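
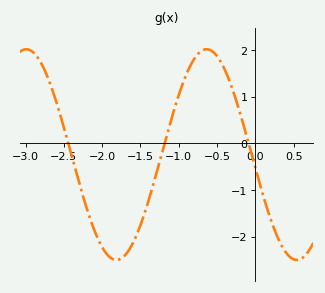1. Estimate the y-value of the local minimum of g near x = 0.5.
-2.5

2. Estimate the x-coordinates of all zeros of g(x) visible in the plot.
-2.44, -1.19, -0.088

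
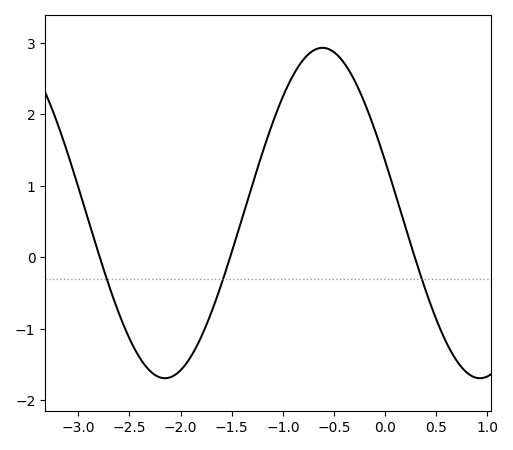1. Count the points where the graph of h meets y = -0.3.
3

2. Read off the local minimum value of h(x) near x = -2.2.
-1.7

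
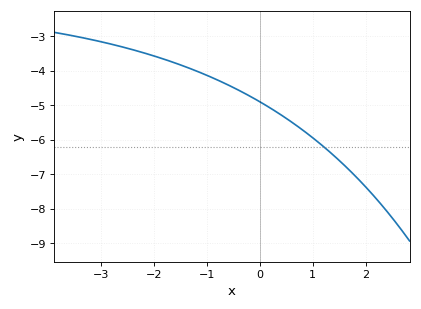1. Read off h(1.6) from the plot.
-6.75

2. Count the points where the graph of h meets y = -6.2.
1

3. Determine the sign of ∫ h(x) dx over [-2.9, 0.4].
negative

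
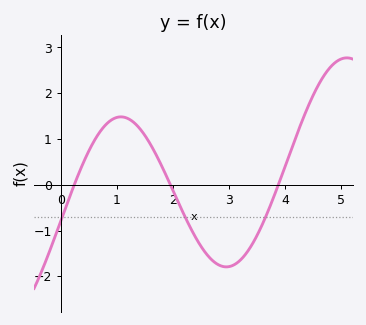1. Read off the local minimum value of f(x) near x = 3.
-1.79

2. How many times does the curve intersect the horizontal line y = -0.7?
3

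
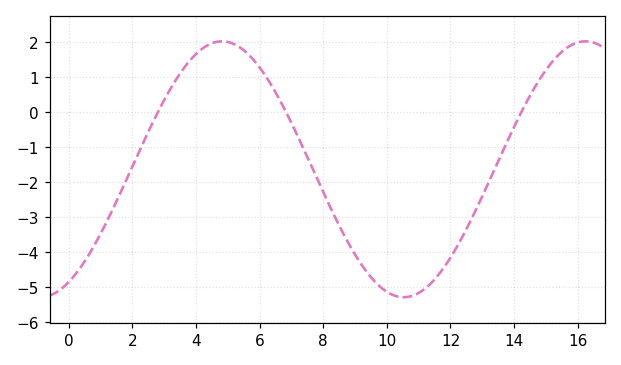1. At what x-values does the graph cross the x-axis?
2.8, 6.8, 14.2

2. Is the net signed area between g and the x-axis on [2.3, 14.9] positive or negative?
negative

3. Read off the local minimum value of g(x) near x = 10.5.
-5.3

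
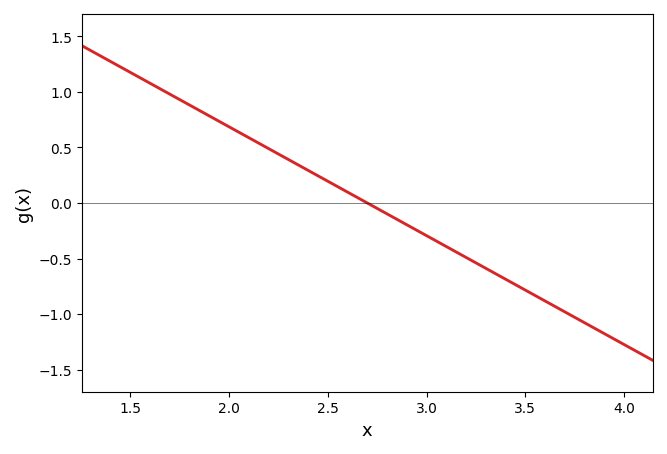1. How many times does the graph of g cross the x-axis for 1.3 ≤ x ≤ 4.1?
1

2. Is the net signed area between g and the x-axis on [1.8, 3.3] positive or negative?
positive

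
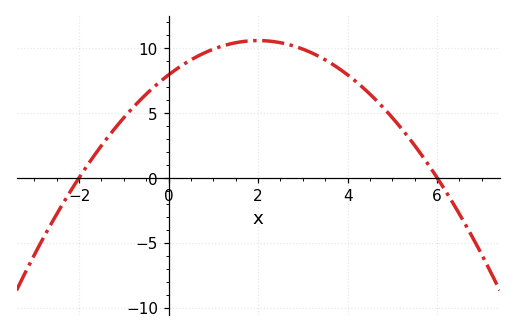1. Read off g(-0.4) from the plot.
7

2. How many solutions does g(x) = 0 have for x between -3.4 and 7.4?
2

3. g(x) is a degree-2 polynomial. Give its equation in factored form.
y = -0.66(x + 2)(x - 6)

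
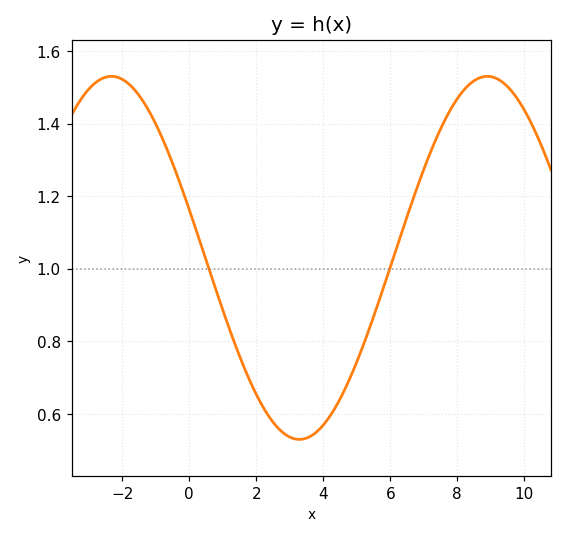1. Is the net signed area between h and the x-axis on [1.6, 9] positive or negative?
positive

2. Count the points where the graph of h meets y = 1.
2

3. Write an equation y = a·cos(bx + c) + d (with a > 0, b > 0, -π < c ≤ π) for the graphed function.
y = 0.5cos(0.56x + 1.3) + 1.03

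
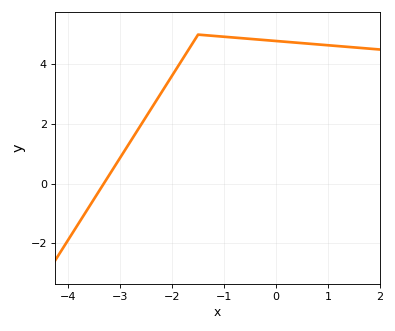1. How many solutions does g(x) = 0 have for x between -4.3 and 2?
1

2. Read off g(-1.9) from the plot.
3.9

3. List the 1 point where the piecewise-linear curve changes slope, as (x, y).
(-1.5, 5)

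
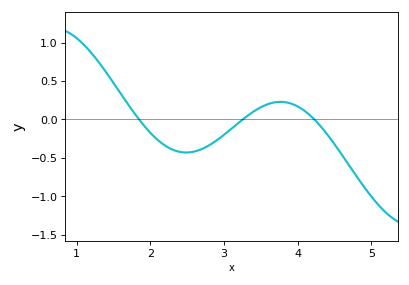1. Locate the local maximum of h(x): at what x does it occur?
3.8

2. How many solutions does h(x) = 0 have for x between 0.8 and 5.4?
3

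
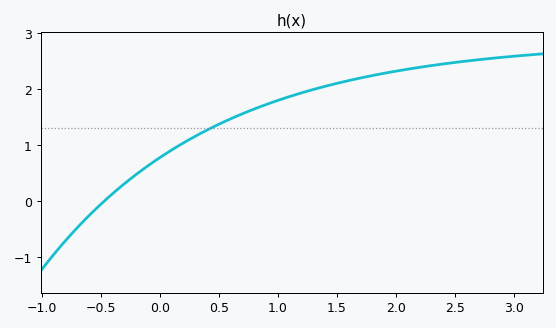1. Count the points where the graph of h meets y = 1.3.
1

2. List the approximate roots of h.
-0.5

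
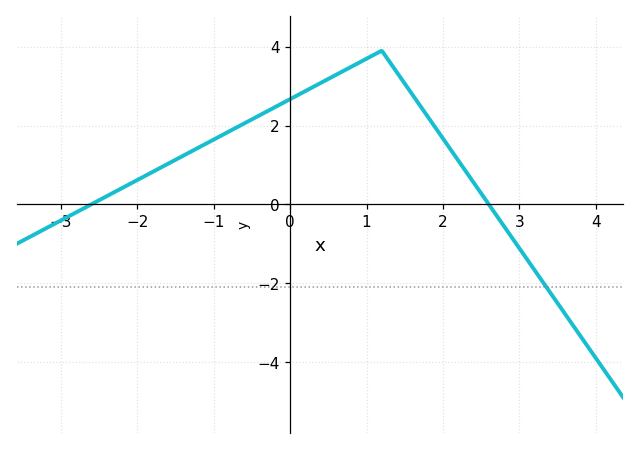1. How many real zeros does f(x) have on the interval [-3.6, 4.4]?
2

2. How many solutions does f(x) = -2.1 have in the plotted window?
1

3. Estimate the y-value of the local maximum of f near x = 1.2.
3.9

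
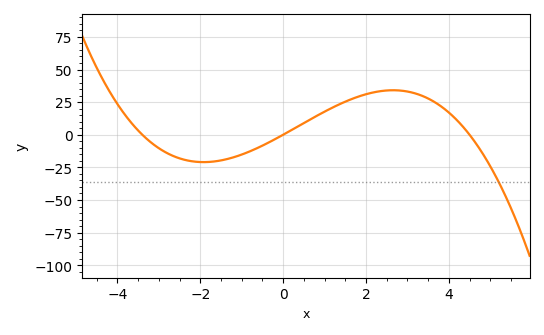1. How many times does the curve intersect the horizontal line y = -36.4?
1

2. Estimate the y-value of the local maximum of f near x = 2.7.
34.1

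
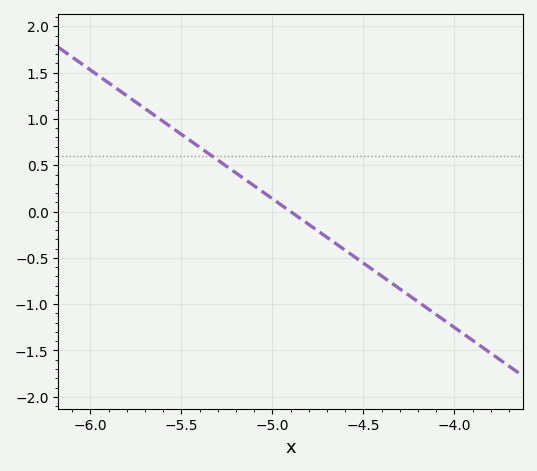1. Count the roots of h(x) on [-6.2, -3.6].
1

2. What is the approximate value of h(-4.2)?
-0.95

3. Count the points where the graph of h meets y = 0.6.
1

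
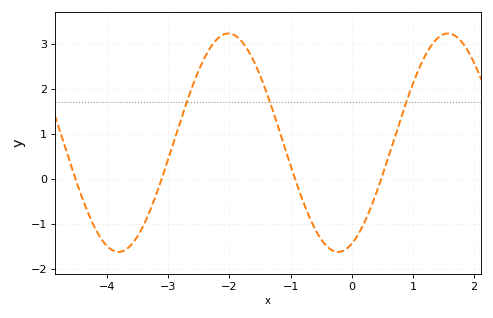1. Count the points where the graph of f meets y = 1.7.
3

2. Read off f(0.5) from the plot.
0.068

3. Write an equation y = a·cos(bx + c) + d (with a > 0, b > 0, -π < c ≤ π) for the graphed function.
y = 2.43cos(1.75x - 2.75) + 0.8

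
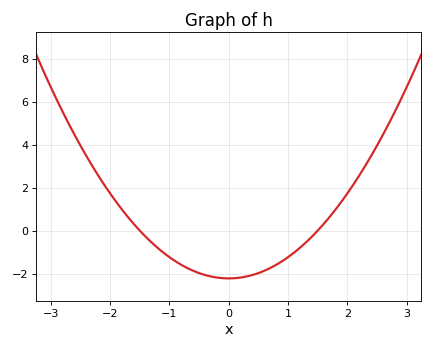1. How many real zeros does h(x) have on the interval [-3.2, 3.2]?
2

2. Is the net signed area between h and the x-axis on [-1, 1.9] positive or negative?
negative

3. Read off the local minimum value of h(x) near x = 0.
-2.23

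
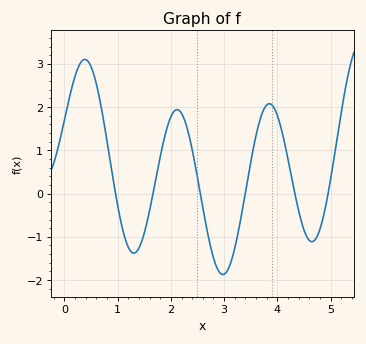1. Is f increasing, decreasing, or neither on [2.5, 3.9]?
neither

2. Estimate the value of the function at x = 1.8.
0.9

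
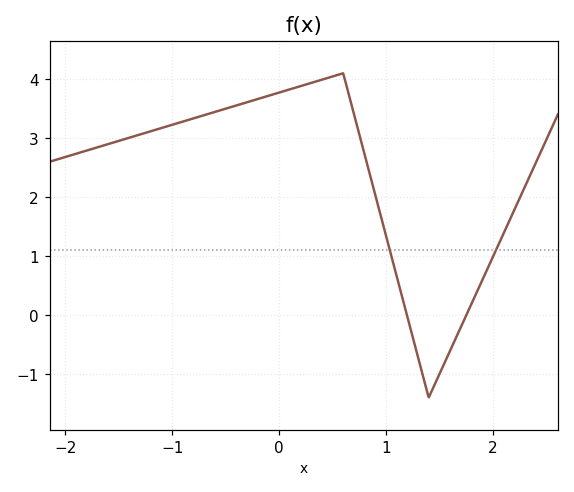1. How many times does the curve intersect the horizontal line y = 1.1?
2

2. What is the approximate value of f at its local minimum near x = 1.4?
-1.4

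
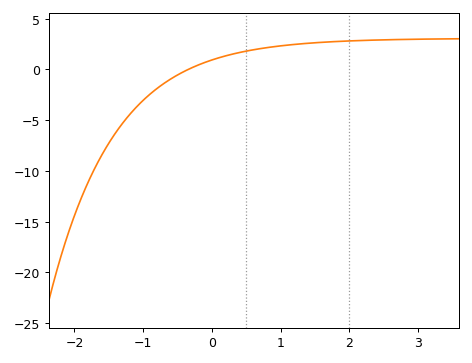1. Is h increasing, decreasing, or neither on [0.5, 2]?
increasing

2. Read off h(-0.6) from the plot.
-0.948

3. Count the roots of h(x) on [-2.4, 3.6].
1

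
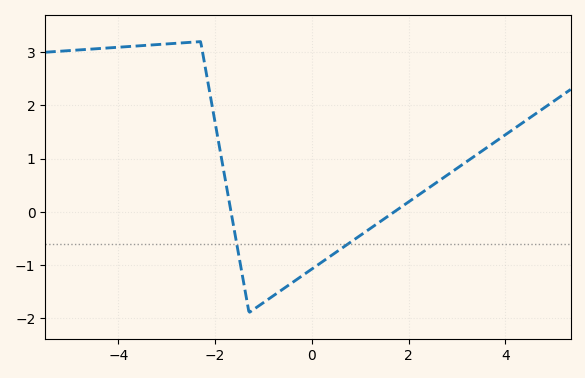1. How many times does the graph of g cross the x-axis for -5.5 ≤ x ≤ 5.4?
2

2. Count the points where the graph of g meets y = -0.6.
2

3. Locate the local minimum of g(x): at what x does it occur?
-1.3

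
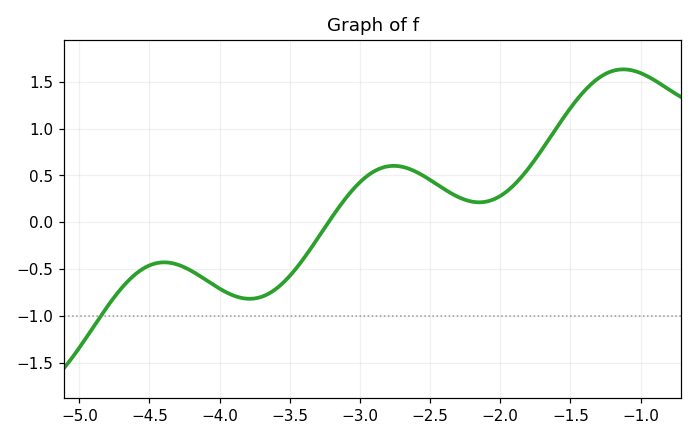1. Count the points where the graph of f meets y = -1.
1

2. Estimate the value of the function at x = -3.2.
0.05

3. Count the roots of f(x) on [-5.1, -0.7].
1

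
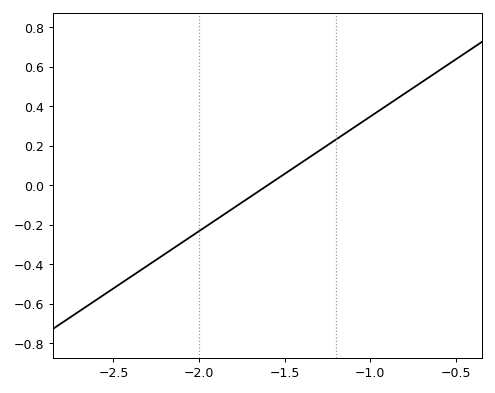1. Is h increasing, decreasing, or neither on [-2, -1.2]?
increasing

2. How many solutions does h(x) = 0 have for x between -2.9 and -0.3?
1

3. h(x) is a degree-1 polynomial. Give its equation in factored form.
y = 0.58(x + 1.6)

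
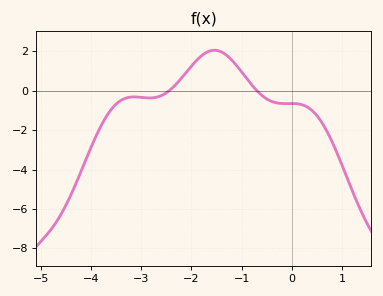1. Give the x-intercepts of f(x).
-2.4, -0.7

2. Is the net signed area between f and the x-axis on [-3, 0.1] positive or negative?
positive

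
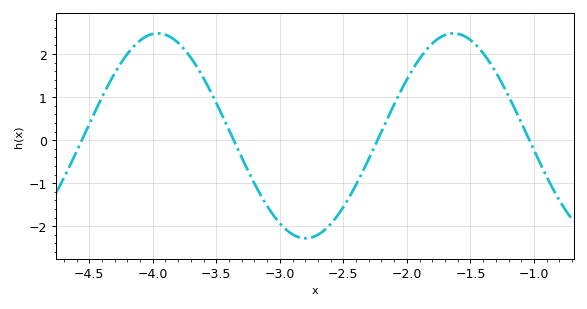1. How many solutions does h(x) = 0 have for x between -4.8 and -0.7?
4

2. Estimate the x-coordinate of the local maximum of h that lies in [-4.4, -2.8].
-4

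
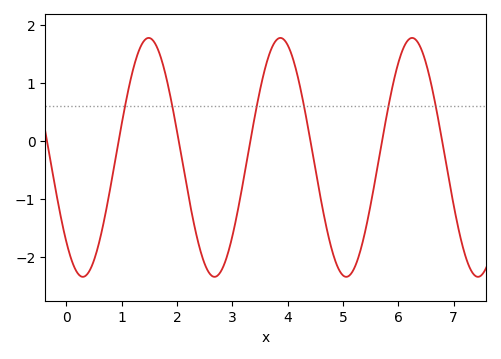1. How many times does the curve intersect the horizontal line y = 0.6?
6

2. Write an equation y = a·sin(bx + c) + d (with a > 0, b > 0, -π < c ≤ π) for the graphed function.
y = 2.06sin(2.6x - 2.4) - 0.29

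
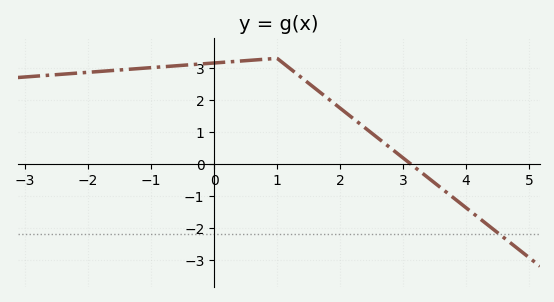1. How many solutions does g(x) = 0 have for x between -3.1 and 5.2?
1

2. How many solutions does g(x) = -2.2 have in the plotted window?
1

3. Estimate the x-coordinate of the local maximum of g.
0.998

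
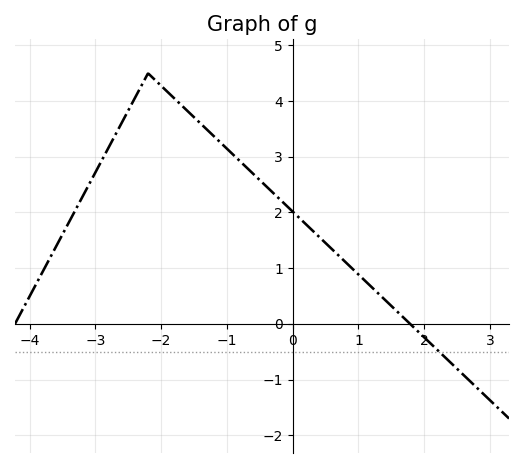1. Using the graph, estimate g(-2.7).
3.39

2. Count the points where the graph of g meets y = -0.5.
1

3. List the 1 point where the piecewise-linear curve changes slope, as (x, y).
(-2.2, 4.5)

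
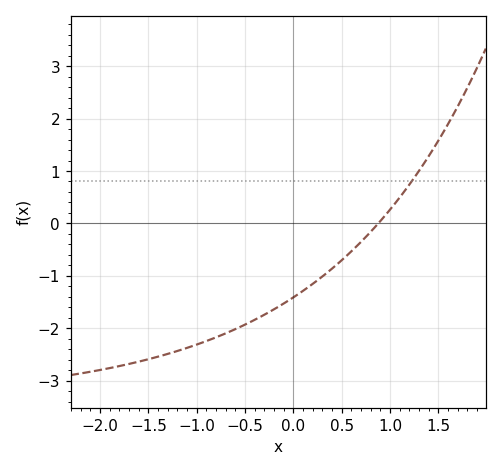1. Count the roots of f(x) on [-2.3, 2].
1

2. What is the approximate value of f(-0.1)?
-1.5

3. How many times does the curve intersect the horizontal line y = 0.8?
1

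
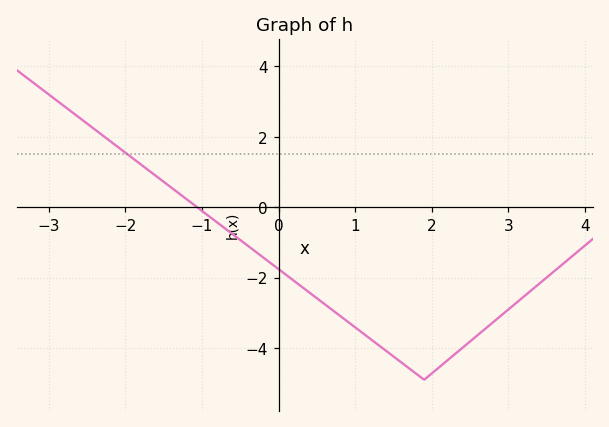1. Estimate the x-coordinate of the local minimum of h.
1.9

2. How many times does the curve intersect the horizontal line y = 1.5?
1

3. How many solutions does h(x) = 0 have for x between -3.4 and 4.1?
1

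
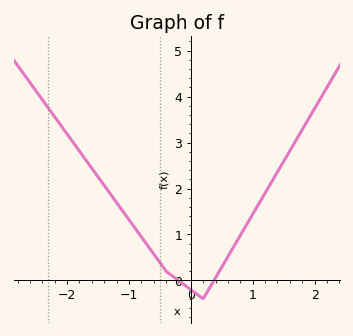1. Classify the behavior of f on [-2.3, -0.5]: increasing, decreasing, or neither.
decreasing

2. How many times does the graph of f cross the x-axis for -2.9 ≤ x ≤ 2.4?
2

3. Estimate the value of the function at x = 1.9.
3.5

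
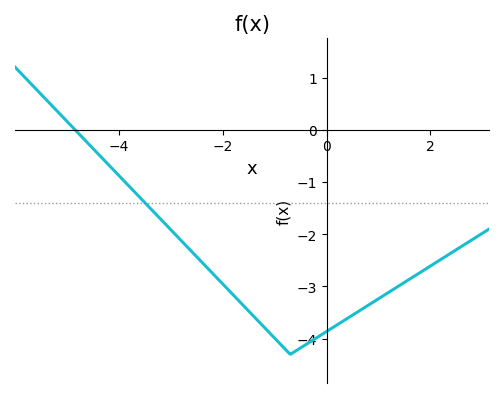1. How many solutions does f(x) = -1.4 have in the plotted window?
1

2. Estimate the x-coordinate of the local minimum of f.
-0.8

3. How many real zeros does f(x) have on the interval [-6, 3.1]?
1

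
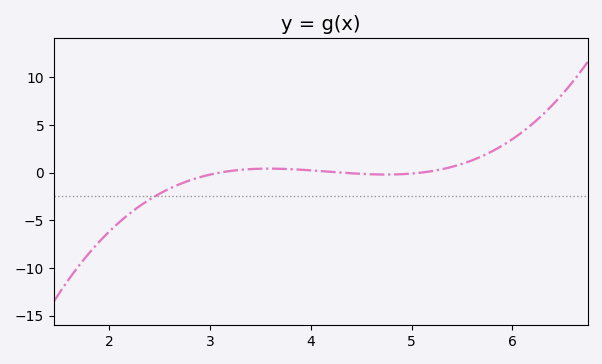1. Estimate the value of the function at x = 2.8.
-0.818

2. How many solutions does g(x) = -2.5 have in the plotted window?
1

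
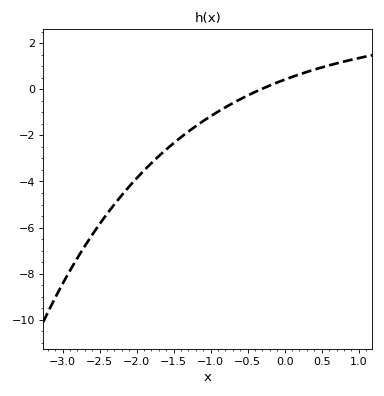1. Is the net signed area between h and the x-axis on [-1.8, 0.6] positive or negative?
negative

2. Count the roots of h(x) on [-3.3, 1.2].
1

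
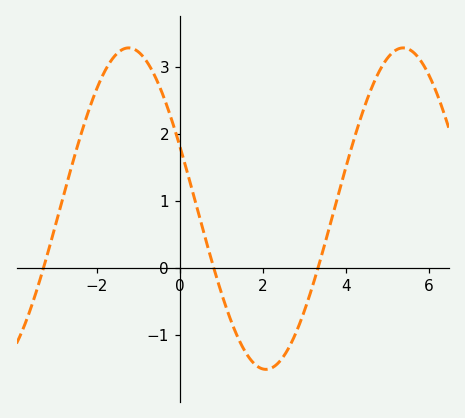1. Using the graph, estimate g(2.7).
-1.11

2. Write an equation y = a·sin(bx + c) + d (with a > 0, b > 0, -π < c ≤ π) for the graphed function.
y = 2.4sin(0.95x + 2.74) + 0.88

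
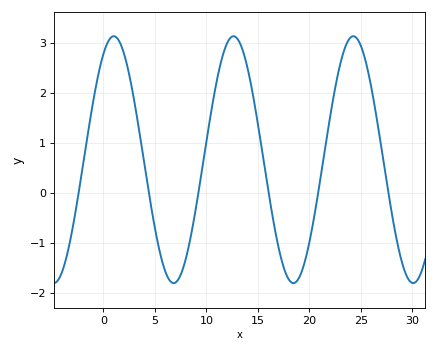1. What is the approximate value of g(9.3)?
0.1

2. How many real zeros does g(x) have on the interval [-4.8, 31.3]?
6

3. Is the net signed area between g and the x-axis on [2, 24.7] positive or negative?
positive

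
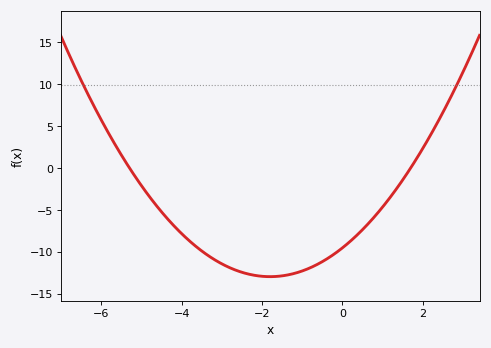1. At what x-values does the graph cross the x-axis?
-5.3, 1.7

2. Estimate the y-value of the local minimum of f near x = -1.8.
-13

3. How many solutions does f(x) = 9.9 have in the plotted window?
2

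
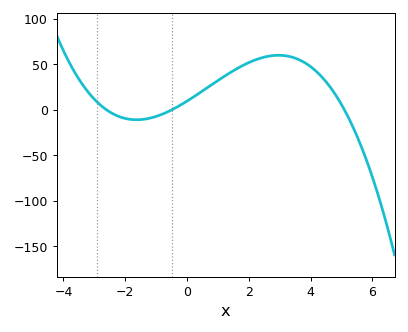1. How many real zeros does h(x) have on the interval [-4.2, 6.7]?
3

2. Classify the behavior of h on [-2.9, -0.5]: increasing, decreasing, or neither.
neither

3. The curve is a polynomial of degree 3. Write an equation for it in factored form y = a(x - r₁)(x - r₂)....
y = -1.46(x + 2.6)(x + 0.5)(x - 5.1)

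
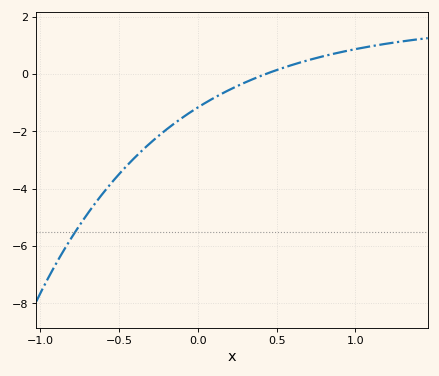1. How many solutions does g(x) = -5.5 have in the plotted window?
1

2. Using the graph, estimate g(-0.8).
-5.69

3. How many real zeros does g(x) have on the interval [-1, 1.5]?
1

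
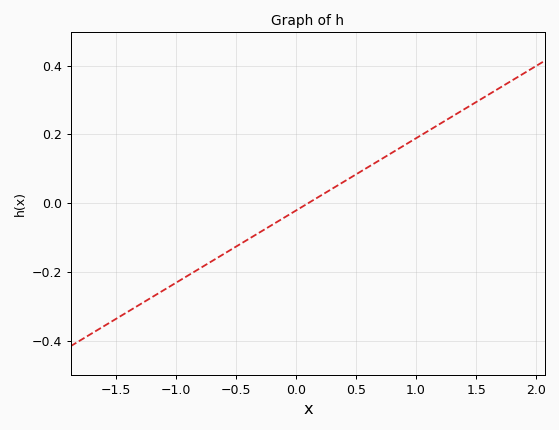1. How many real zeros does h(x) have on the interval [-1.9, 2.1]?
1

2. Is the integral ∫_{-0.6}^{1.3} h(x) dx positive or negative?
positive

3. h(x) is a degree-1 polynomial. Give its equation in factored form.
y = 0.21(x - 0.1)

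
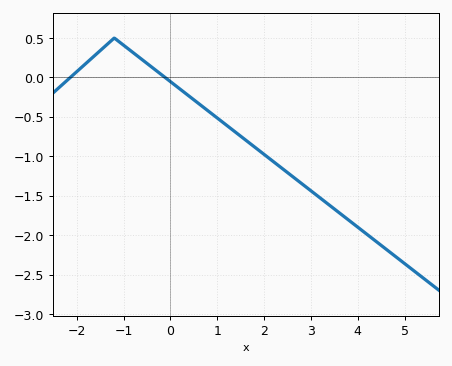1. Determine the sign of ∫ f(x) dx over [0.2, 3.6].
negative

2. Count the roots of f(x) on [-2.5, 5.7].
2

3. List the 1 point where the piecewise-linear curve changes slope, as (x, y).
(-1.2, 0.5)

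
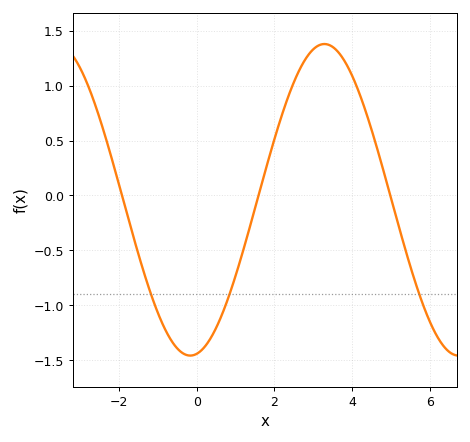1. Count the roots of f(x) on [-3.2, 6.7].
3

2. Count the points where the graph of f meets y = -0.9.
3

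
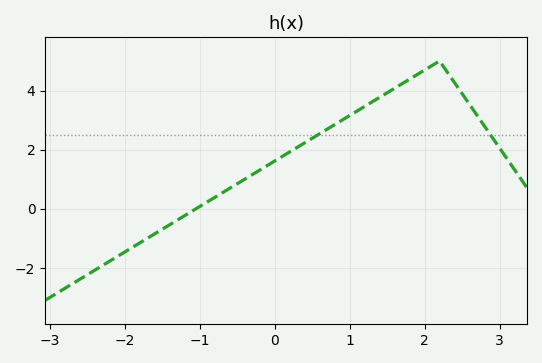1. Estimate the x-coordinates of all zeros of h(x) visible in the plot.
-1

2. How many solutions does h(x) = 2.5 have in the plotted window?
2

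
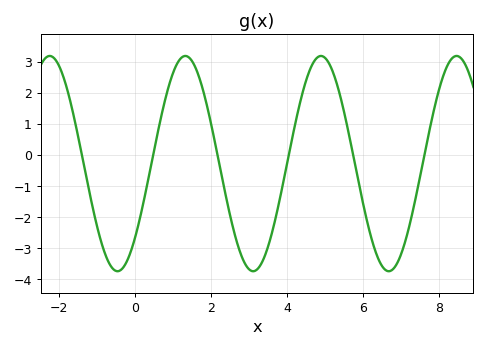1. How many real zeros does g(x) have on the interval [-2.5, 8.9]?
6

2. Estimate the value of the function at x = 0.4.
-0.474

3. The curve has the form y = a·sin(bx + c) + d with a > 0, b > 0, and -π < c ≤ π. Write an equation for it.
y = 3.46sin(1.76x - 0.76) - 0.28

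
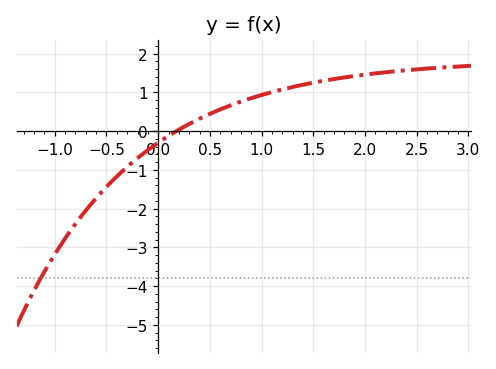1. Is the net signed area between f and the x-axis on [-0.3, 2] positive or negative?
positive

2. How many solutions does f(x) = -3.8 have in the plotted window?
1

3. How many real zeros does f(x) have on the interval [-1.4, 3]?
1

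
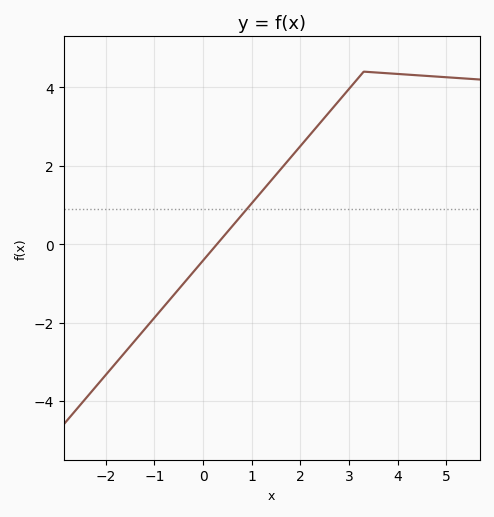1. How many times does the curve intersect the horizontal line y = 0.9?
1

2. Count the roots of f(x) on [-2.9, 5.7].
1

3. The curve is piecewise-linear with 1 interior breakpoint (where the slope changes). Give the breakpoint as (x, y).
(3.3, 4.4)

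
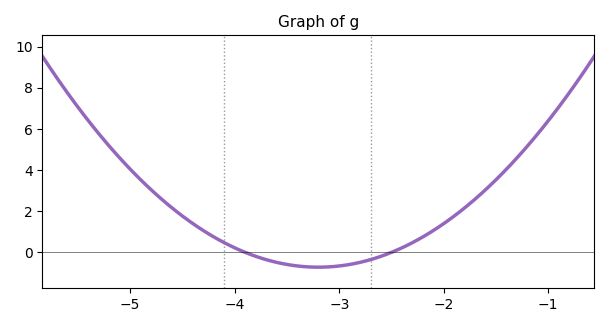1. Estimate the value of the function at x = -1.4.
4.04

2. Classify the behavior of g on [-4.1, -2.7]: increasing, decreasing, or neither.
neither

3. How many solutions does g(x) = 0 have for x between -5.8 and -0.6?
2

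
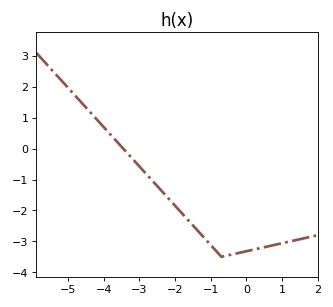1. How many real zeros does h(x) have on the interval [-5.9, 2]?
1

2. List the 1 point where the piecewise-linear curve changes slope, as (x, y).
(-0.7, -3.5)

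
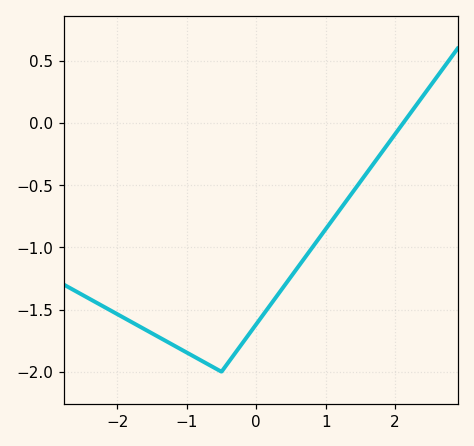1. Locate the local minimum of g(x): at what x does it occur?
-0.5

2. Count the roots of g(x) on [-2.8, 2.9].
1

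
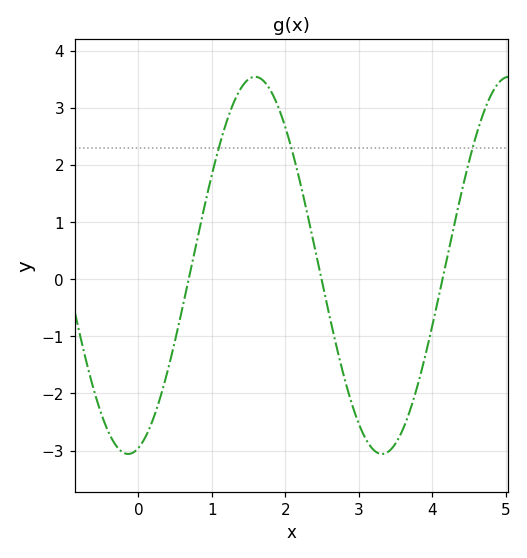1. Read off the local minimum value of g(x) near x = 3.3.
-3.06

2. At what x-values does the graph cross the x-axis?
0.685, 2.49, 4.14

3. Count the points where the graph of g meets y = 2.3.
3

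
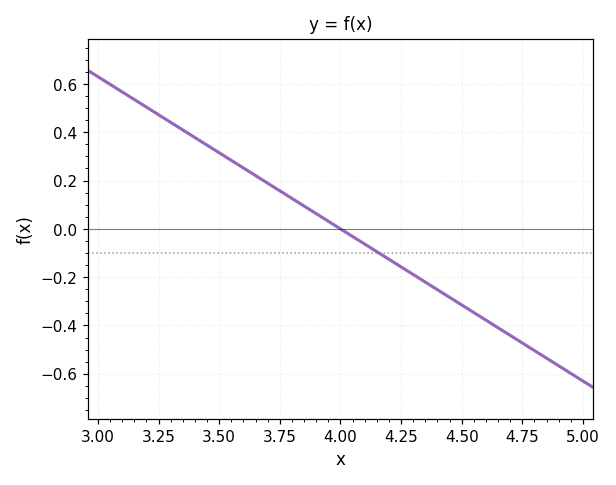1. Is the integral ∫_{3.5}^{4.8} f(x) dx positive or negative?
negative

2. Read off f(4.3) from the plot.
-0.18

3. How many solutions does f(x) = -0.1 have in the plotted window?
1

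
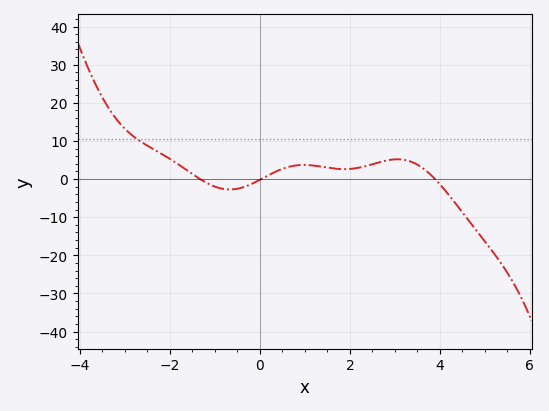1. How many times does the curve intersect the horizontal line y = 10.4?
1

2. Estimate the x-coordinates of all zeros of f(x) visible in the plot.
-1.33, 0.032, 3.89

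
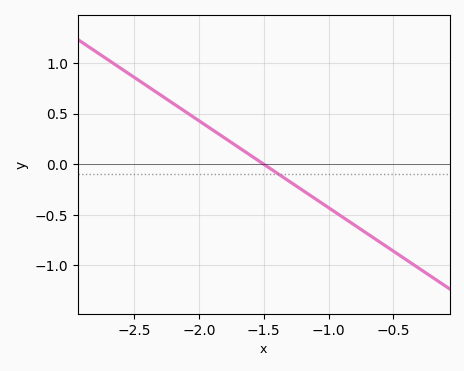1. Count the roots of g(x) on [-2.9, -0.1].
1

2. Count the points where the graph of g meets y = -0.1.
1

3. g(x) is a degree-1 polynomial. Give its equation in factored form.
y = -0.86(x + 1.5)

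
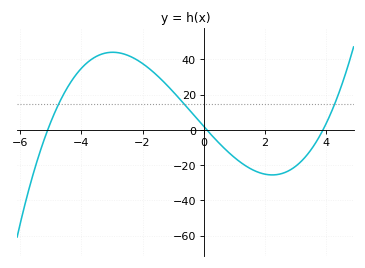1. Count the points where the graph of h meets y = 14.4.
3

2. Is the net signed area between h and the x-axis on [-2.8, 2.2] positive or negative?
positive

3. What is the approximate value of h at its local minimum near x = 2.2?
-26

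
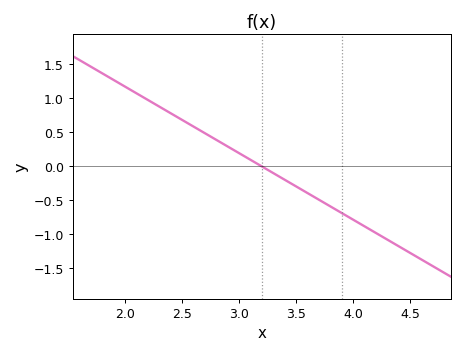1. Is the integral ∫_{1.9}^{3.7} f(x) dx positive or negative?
positive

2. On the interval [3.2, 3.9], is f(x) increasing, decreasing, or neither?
decreasing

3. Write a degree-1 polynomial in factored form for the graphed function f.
y = -0.98(x - 3.2)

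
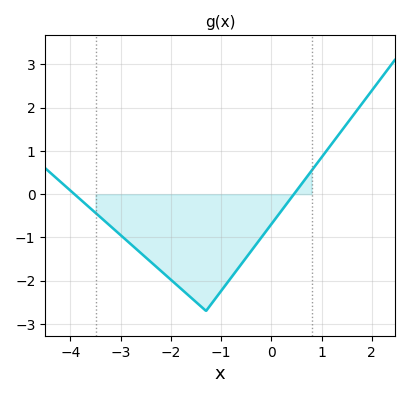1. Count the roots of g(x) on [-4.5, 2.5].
2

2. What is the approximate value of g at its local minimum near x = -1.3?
-2.7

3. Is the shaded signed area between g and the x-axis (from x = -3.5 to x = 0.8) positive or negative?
negative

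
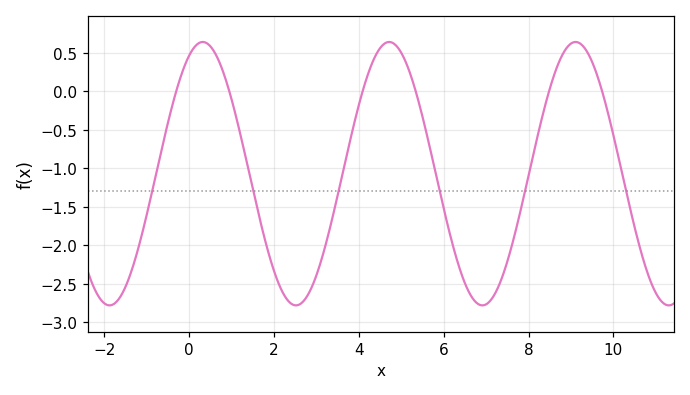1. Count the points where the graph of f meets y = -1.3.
6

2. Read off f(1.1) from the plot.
-0.313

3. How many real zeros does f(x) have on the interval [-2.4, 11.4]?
6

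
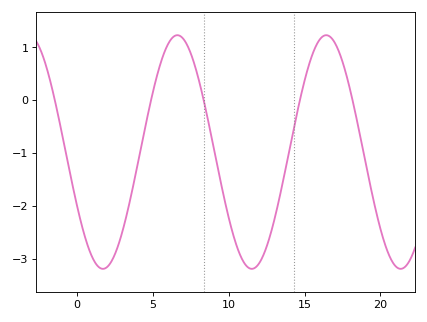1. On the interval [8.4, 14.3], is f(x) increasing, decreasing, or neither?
neither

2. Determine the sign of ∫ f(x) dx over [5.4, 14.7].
negative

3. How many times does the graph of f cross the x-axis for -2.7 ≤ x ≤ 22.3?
5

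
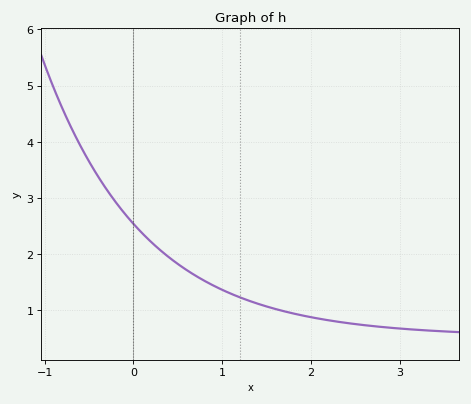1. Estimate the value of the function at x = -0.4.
3.39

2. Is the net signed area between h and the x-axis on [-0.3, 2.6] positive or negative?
positive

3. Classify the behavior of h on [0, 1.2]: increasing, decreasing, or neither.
decreasing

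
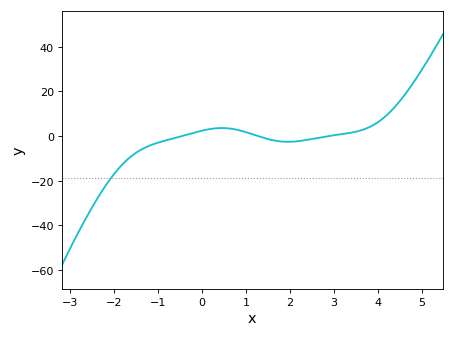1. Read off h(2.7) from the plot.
-0.564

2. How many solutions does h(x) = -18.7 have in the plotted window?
1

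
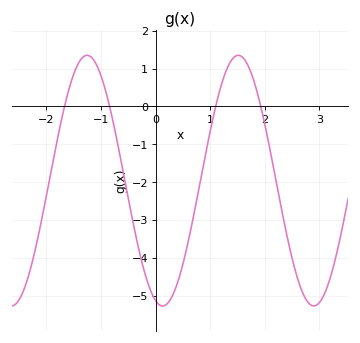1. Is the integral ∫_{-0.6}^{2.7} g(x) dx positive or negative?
negative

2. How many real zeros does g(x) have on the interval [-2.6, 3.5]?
4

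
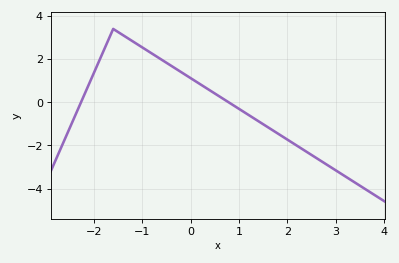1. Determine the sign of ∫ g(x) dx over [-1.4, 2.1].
positive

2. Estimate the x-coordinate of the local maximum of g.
-1.6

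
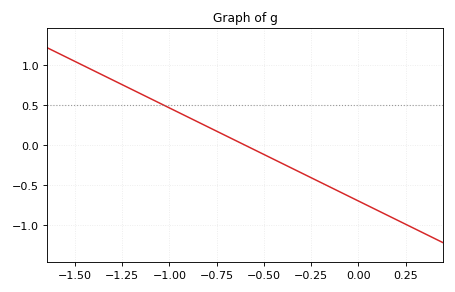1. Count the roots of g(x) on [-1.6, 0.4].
1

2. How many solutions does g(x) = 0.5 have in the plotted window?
1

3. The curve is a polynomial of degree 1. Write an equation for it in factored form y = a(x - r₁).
y = -1.16(x + 0.6)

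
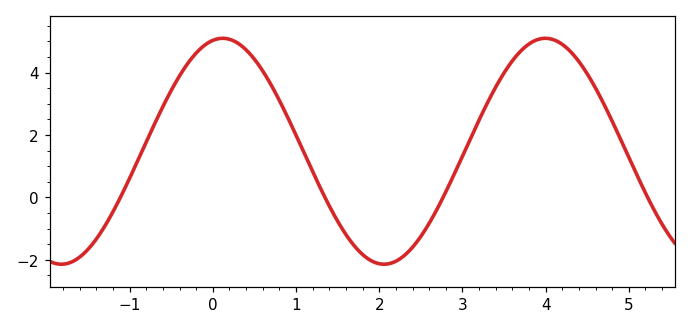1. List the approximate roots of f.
-1.11, 1.35, 2.77, 5.23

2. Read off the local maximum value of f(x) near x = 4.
5.1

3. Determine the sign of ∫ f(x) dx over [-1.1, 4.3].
positive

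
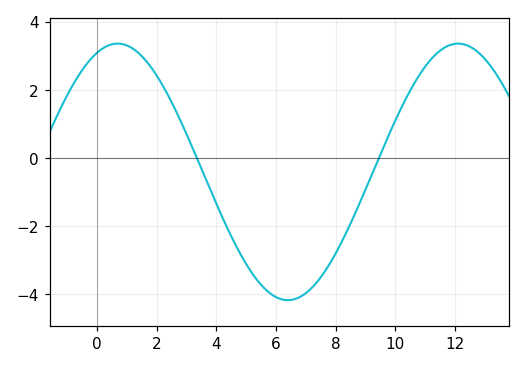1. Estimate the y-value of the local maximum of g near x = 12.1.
3.4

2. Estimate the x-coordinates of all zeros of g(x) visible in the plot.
3.4, 9.4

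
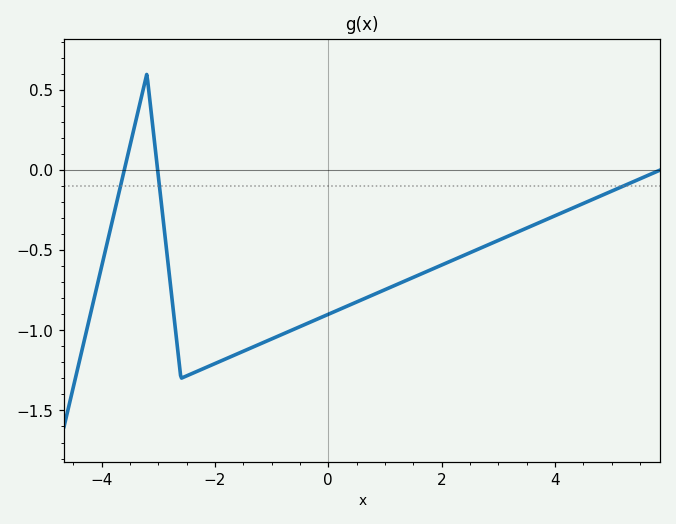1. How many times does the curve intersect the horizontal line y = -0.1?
3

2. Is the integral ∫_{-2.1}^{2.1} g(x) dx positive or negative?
negative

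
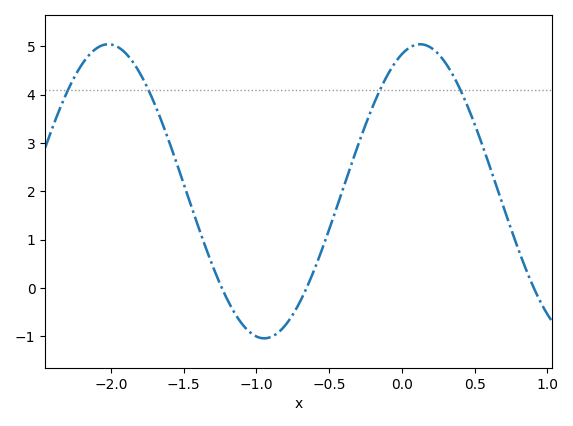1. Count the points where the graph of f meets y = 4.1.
4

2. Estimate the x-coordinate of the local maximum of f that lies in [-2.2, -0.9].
-2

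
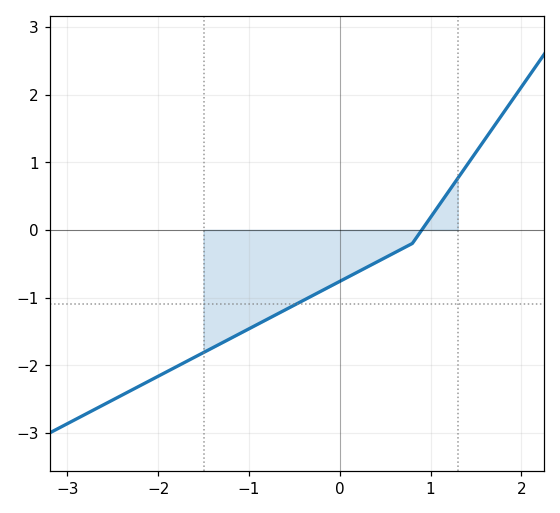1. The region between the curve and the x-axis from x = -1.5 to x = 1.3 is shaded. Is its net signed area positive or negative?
negative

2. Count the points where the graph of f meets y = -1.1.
1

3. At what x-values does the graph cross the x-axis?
0.904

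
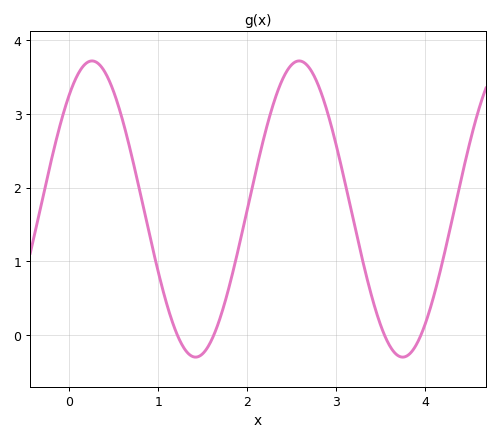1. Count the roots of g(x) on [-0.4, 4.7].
4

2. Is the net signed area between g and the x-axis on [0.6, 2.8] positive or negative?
positive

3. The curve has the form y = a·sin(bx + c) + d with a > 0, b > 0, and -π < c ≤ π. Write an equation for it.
y = 2.01sin(2.7x + 0.88) + 1.71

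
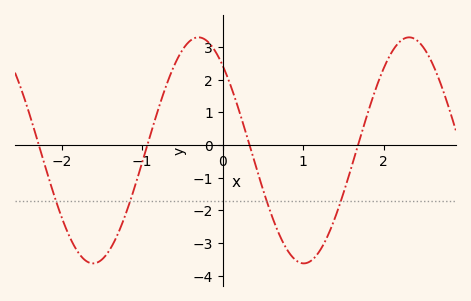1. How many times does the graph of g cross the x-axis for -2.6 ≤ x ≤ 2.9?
4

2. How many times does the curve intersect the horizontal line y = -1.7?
4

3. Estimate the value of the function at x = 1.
-3.62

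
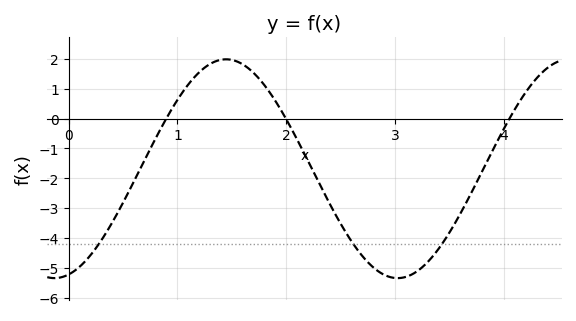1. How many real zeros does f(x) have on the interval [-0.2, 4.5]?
3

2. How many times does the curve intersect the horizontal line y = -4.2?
3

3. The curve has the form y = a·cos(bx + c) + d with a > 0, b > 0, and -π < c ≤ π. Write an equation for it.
y = 3.67cos(2x - 2.9) - 1.68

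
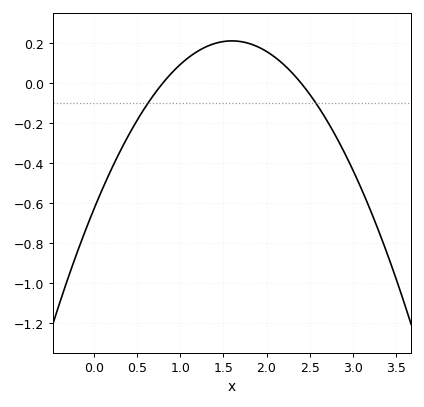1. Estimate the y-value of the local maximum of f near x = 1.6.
0.211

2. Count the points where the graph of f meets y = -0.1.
2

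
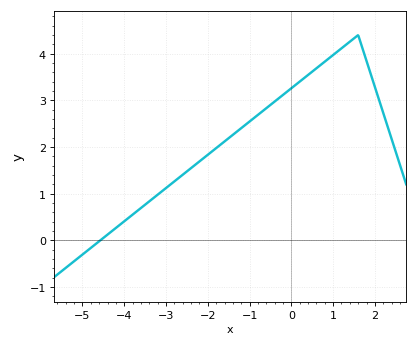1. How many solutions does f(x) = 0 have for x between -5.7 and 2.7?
1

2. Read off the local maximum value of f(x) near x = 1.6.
4.4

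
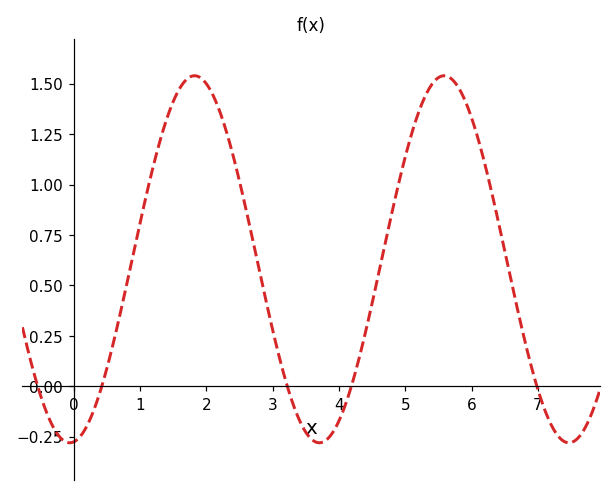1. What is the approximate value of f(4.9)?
1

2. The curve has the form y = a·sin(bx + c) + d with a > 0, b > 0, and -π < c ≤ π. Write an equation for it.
y = 0.91sin(1.7x - 1.5) + 0.63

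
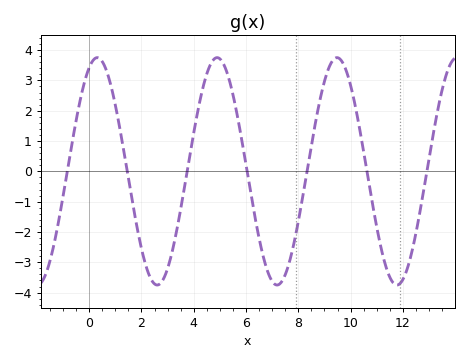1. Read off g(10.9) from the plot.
-1.37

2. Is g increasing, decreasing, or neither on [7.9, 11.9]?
neither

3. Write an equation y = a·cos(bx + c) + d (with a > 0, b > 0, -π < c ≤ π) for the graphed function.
y = 3.75cos(1.37x - 0.422) + 0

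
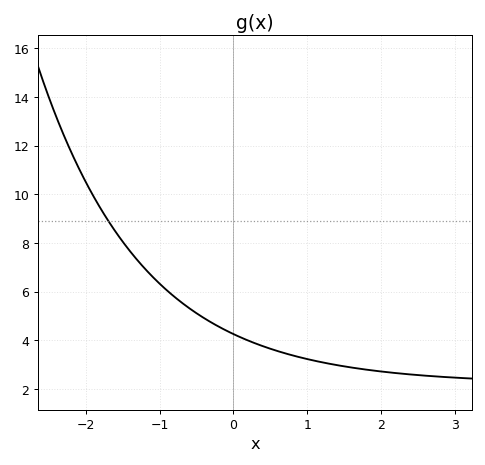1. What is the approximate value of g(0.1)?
4.12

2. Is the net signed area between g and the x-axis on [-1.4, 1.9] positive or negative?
positive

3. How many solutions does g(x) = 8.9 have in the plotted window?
1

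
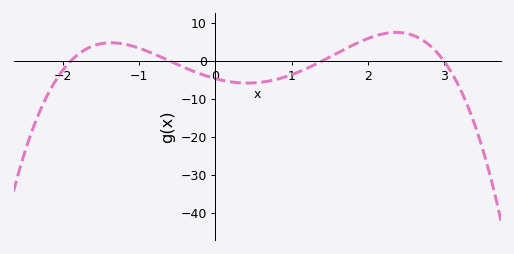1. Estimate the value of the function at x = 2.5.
7.28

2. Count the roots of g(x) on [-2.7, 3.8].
4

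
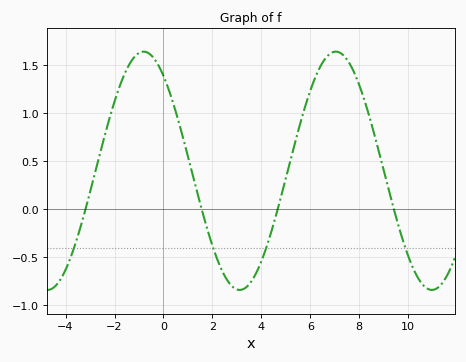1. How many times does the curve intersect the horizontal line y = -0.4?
4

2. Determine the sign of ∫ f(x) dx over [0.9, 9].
positive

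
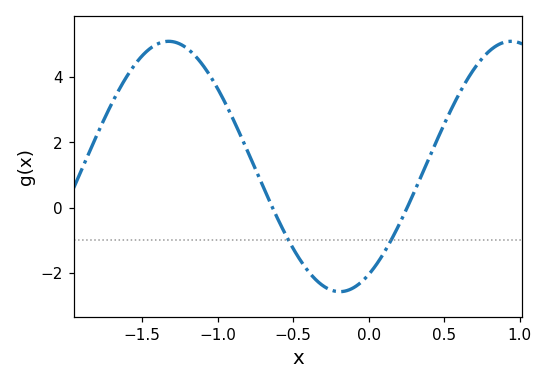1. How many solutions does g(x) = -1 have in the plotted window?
2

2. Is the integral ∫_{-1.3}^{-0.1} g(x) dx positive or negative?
positive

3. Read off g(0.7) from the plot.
4.2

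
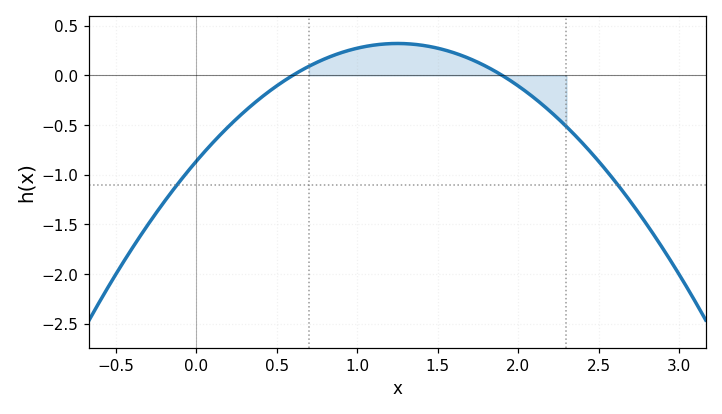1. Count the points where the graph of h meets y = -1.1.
2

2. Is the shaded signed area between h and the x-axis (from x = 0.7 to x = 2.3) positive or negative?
positive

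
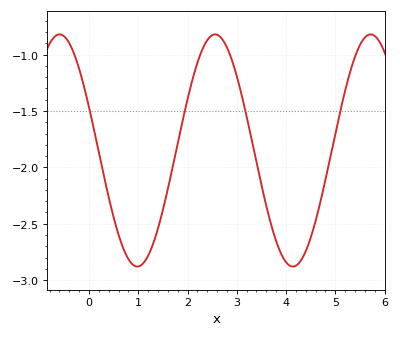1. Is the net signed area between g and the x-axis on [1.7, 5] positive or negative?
negative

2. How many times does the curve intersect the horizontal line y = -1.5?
4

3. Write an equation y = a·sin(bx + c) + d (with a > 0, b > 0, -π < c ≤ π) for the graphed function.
y = 1.03sin(1.99x + 2.76) - 1.85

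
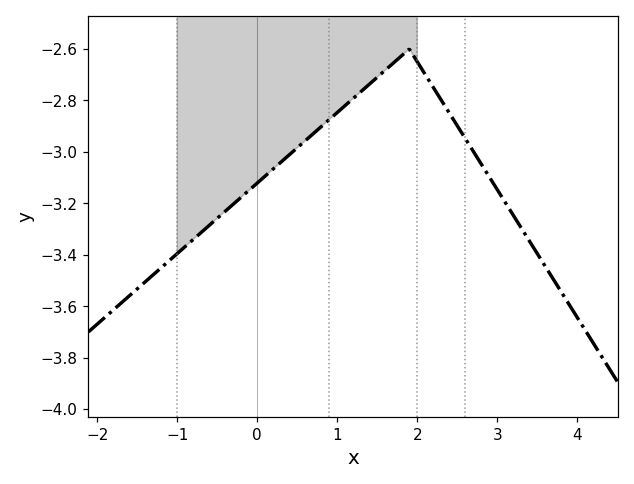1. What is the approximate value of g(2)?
-2.64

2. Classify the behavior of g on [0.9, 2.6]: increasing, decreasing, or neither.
neither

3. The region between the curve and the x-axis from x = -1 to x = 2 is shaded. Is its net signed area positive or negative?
negative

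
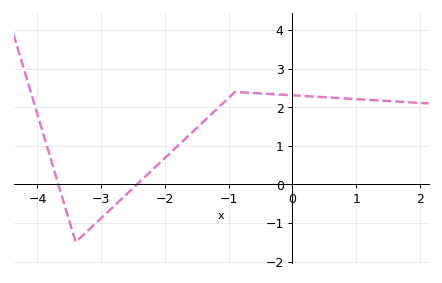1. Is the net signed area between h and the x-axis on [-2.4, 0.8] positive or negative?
positive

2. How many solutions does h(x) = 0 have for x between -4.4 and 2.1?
2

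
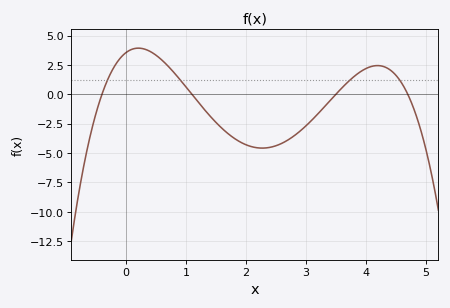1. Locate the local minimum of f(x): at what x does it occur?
2.27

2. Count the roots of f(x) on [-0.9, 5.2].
4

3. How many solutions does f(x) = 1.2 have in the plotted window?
4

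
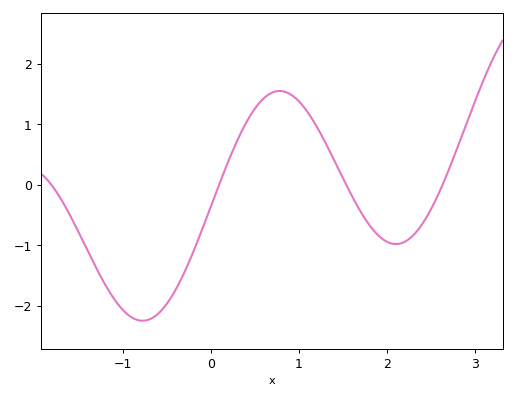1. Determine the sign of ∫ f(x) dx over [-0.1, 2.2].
positive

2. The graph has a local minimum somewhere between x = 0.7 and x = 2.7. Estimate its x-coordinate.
2.1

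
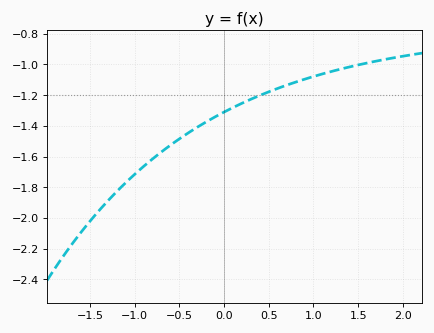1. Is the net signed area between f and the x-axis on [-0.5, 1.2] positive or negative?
negative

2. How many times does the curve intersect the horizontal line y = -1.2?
1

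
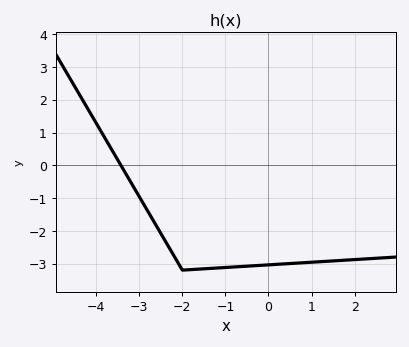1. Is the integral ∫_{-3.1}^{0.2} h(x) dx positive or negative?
negative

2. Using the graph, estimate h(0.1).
-3.03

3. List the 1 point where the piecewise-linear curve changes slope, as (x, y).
(-2, -3.2)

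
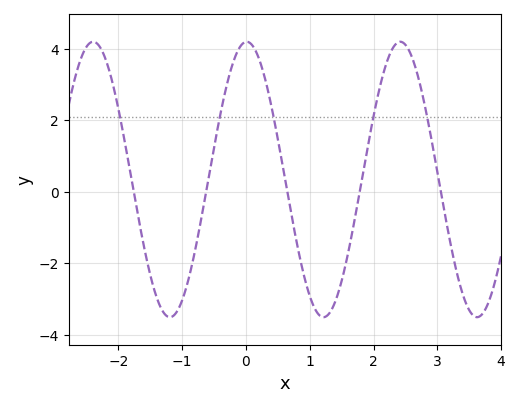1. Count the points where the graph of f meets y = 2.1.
5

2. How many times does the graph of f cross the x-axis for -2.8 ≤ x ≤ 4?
5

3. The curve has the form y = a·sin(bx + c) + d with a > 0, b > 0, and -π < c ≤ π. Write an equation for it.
y = 3.85sin(2.61x + 1.54) + 0.34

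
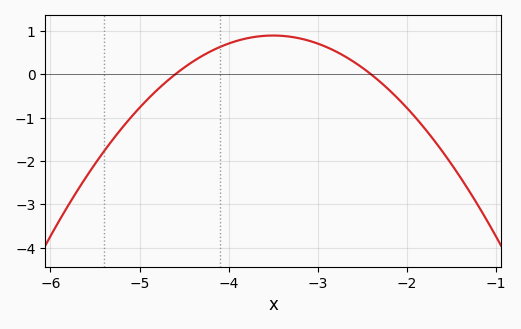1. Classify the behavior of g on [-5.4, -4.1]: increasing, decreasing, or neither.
increasing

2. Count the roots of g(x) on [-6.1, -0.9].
2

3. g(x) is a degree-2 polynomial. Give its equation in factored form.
y = -0.74(x + 4.6)(x + 2.4)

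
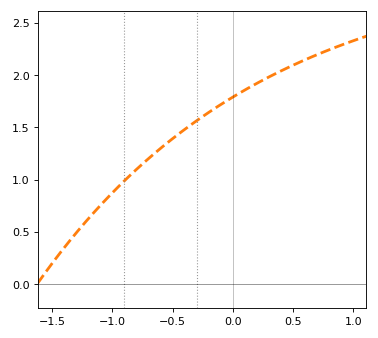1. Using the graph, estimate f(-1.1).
0.753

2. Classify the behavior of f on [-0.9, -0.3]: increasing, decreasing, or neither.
increasing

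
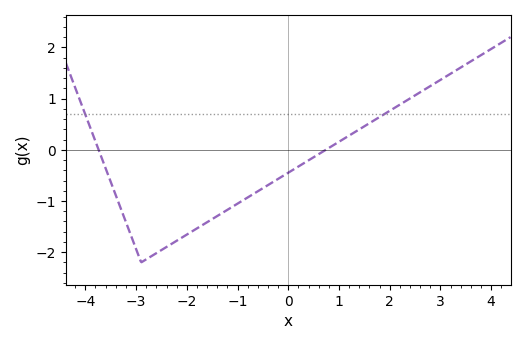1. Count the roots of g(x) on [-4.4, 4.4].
2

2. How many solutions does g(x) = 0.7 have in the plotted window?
2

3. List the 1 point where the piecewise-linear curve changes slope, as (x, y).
(-2.9, -2.2)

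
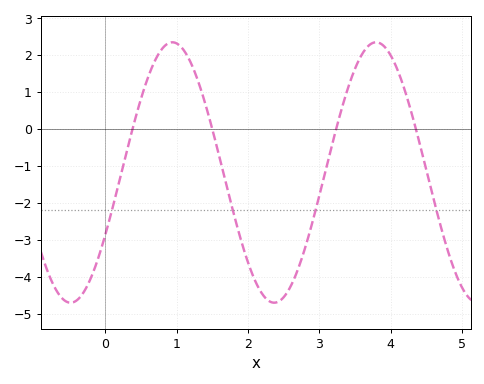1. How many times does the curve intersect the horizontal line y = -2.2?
4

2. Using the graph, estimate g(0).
-2.9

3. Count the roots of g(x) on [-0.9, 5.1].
4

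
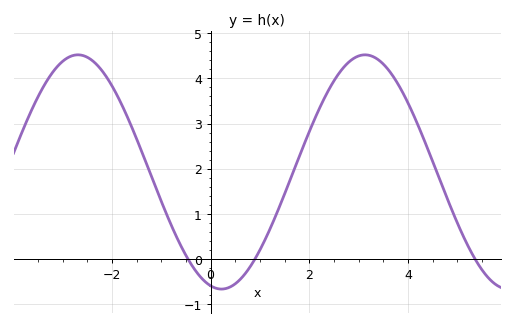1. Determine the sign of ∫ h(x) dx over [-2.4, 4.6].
positive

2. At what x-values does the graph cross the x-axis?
-0.454, 0.897, 5.36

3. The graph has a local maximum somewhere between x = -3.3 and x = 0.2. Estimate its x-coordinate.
-2.69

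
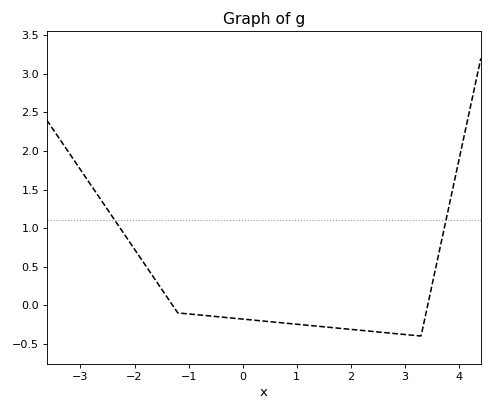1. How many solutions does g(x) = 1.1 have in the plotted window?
2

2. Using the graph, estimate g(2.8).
-0.367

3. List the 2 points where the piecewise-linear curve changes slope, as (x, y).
(-1.2, -0.1); (3.3, -0.4)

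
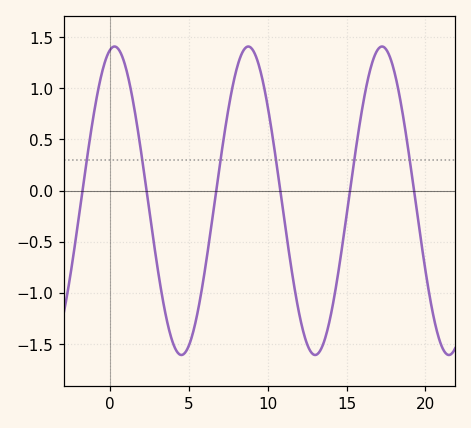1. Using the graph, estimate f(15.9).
0.716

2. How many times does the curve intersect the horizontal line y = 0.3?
6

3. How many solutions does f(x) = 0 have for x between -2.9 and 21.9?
6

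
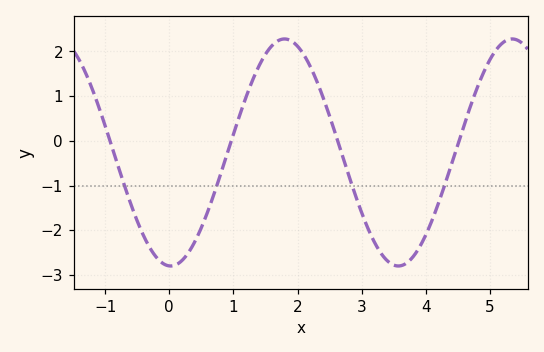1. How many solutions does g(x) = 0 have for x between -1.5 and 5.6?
4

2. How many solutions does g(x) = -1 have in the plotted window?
4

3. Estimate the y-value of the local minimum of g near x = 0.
-2.8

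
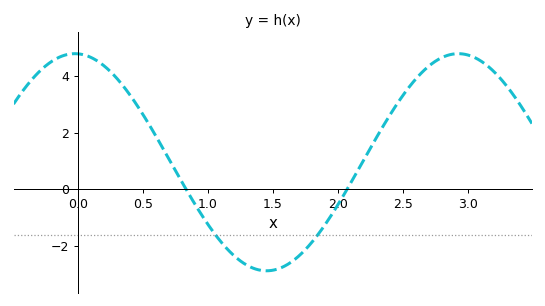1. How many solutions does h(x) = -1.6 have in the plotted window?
2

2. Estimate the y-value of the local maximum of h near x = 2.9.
4.8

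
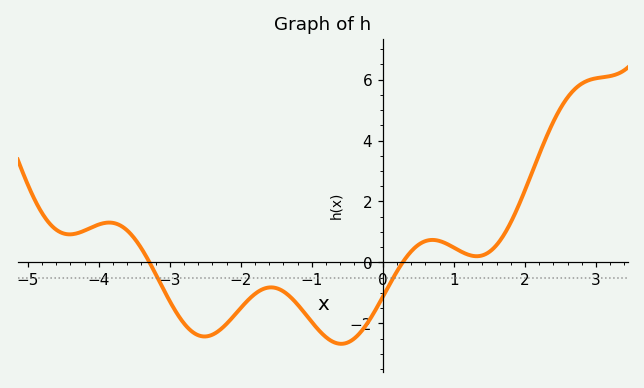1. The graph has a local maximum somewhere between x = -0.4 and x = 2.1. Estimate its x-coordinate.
0.6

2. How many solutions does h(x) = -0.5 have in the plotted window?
2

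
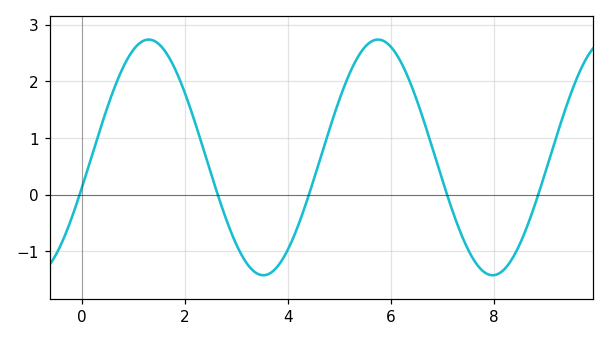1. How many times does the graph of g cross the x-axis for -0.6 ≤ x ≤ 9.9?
5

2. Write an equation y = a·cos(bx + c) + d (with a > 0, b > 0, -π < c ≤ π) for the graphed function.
y = 2.08cos(1.41x - 1.83) + 0.66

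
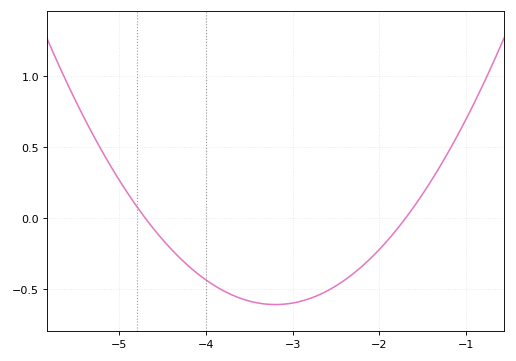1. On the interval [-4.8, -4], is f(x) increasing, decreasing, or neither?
decreasing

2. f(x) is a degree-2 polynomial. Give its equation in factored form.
y = 0.27(x + 4.7)(x + 1.7)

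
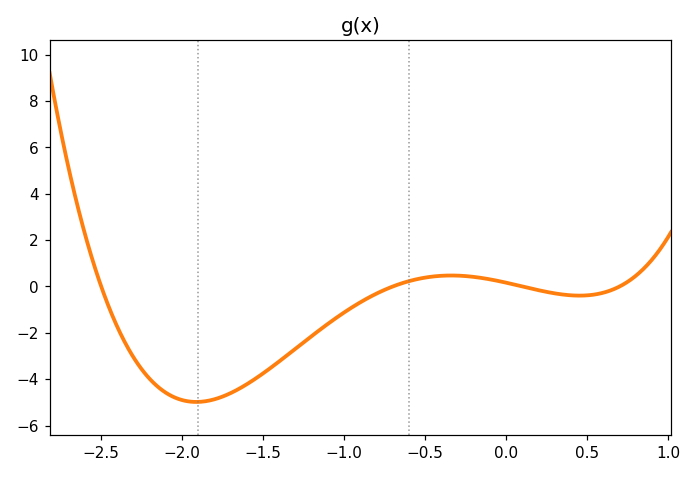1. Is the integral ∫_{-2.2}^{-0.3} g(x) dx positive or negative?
negative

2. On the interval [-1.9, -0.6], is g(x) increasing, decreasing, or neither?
increasing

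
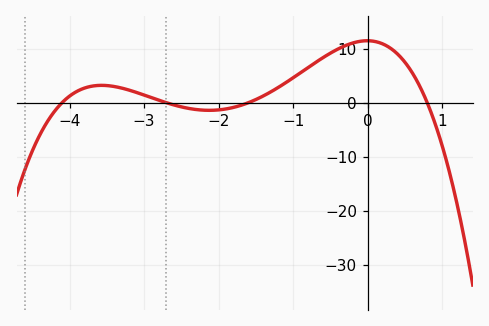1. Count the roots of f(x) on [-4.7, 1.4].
4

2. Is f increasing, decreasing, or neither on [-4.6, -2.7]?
neither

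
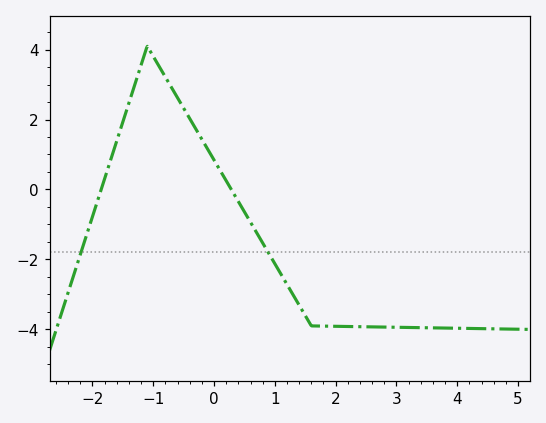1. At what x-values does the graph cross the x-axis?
-1.86, 0.284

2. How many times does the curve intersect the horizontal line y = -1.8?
2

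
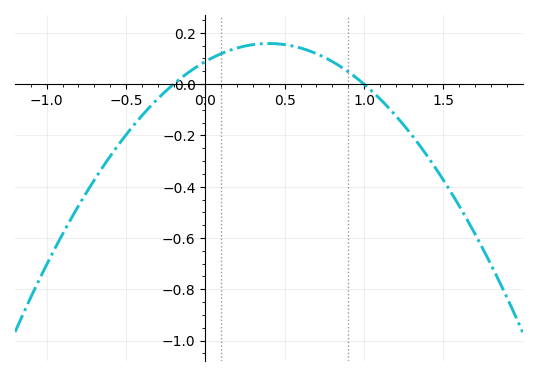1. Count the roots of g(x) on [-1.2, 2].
2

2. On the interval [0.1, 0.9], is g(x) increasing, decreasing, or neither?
neither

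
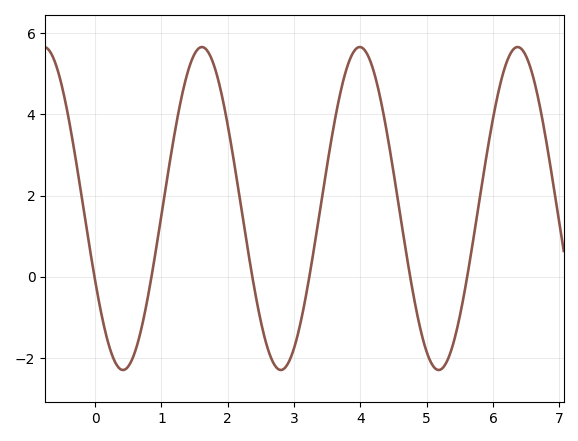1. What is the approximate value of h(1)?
1.6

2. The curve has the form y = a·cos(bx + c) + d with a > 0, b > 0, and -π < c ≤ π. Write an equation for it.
y = 3.98cos(2.6x + 2) + 1.68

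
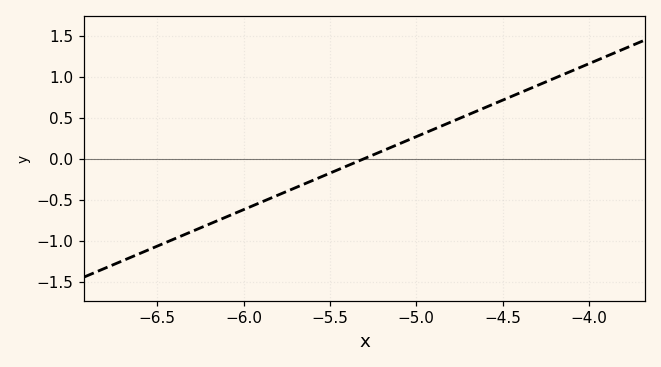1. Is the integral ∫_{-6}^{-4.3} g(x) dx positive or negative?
positive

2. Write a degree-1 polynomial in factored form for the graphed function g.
y = 0.89(x + 5.3)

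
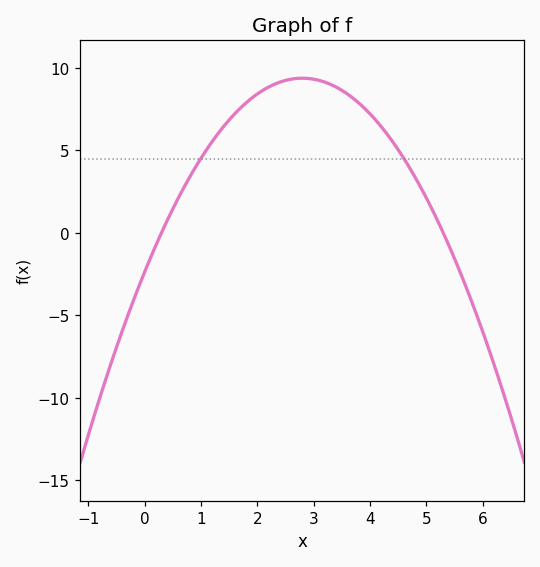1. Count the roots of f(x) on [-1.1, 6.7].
2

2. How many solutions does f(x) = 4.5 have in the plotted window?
2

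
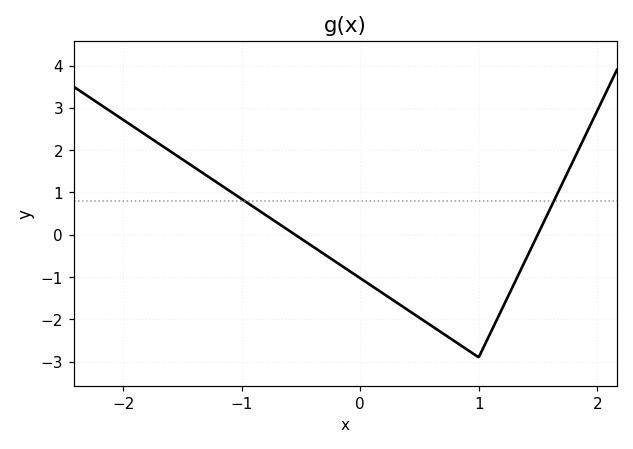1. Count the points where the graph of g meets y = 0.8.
2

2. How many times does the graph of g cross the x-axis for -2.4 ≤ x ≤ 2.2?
2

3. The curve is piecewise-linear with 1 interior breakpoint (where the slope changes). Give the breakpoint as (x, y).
(1, -2.9)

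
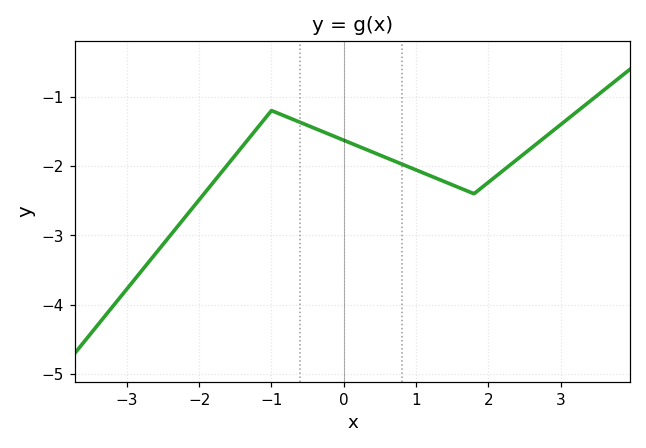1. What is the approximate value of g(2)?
-2.23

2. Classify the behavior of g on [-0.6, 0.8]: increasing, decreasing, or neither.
decreasing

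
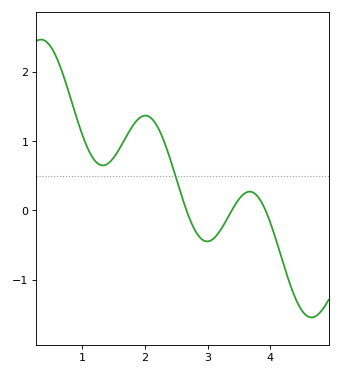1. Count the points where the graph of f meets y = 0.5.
1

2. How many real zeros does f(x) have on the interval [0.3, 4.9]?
3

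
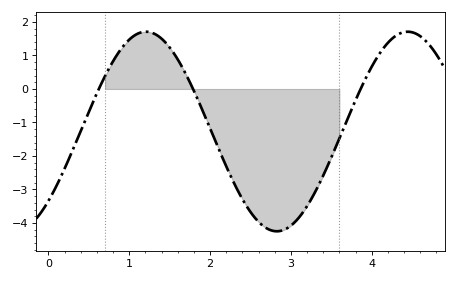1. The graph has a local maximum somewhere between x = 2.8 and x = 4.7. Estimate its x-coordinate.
4.44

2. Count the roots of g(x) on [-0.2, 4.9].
3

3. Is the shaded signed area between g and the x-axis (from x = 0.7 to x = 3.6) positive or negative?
negative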